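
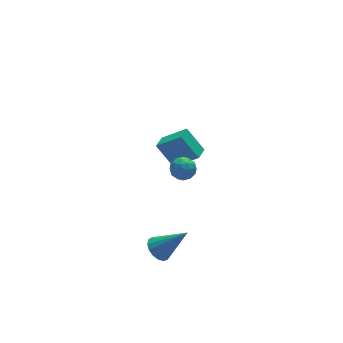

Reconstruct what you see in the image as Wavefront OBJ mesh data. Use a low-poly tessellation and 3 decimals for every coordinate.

v 0.205 -2.55 -4.403
v 0.781 -2.539 -4.867
v 1.415 -3.25 -2.917
v 0.785 -2.218 -4.719
v 0.657 -1.972 -4.499
v 0.424 -1.859 -4.256
v 0.142 -1.904 -4.047
v -0.126 -2.098 -3.92
v -0.318 -2.395 -3.903
v -0.391 -2.727 -4.001
v -0.327 -3.019 -4.191
v -0.141 -3.204 -4.429
v 0.124 -3.239 -4.661
v 0.408 -3.116 -4.835
v 0.645 -2.864 -4.909
v 3.307 2.158 -3.503
v 4.33 1.372 -2.474
v 2.745 3.033 -2.274
v 3.767 2.247 -1.246
v 3.933 2.773 -3.654
v 4.955 1.987 -2.626
v 3.37 3.648 -2.426
v 4.393 2.862 -1.397
v 0.648 -3.218 2.23
v 1.122 -2.845 2.527
v 0.998 -4.095 2.773
v 1.472 -3.722 3.07
v 0.823 -3.627 3.224
v 0.608 -3.085 2.888
v 1.512 -3.855 2.412
v 1.297 -3.313 2.076
v 1.657 -3.239 2.64
v 1.231 -3.097 3.141
v 0.889 -3.843 2.159
v 0.463 -3.701 2.66
v 0.855 -2.955 2.331
v 1.265 -3.985 2.969
v 0.884 -3.929 3.059
v 1.163 -3.71 3.234
v 0.552 -3.096 2.543
v 0.831 -2.876 2.718
v 0.655 -3.336 3.127
v 1.289 -4.064 2.582
v 1.568 -3.844 2.757
v 0.957 -3.23 2.066
v 1.236 -3.011 2.241
v 1.465 -3.604 2.173
v 1.447 -2.967 2.572
v 1.653 -3.482 2.891
v 1.677 -3.56 2.504
v 1.55 -3.242 2.307
v 1.197 -2.884 2.867
v 1.402 -3.399 3.186
v 1.021 -3.343 3.276
v 0.894 -3.025 3.079
v 1.511 -3.115 2.933
v 0.718 -3.541 2.114
v 0.923 -4.056 2.433
v 1.226 -3.915 2.221
v 1.099 -3.597 2.024
v 0.467 -3.458 2.409
v 0.673 -3.973 2.728
v 0.57 -3.698 2.993
v 0.443 -3.38 2.796
v 0.609 -3.825 2.367
f 2 1 4
f 2 4 3
f 4 1 5
f 4 5 3
f 5 1 6
f 5 6 3
f 6 1 7
f 6 7 3
f 7 1 8
f 7 8 3
f 8 1 9
f 8 9 3
f 9 1 10
f 9 10 3
f 10 1 11
f 10 11 3
f 11 1 12
f 11 12 3
f 12 1 13
f 12 13 3
f 13 1 14
f 13 14 3
f 14 1 15
f 14 15 3
f 15 1 2
f 15 2 3
f 17 19 16
f 20 17 16
f 16 19 18
f 18 20 16
f 17 23 19
f 21 17 20
f 21 23 17
f 19 23 18
f 22 20 18
f 18 23 22
f 22 21 20
f 23 21 22
f 24 61 40
f 61 35 64
f 40 64 29
f 61 64 40
f 24 40 36
f 40 29 41
f 36 41 25
f 40 41 36
f 24 36 45
f 36 25 46
f 45 46 31
f 36 46 45
f 24 45 57
f 45 31 60
f 57 60 34
f 45 60 57
f 24 57 61
f 57 34 65
f 61 65 35
f 57 65 61
f 25 41 52
f 41 29 55
f 52 55 33
f 41 55 52
f 29 64 42
f 64 35 63
f 42 63 28
f 64 63 42
f 35 65 62
f 65 34 58
f 62 58 26
f 65 58 62
f 34 60 59
f 60 31 47
f 59 47 30
f 60 47 59
f 31 46 51
f 46 25 48
f 51 48 32
f 46 48 51
f 27 53 39
f 53 33 54
f 39 54 28
f 53 54 39
f 27 39 37
f 39 28 38
f 37 38 26
f 39 38 37
f 27 37 44
f 37 26 43
f 44 43 30
f 37 43 44
f 27 44 49
f 44 30 50
f 49 50 32
f 44 50 49
f 27 49 53
f 49 32 56
f 53 56 33
f 49 56 53
f 28 54 42
f 54 33 55
f 42 55 29
f 54 55 42
f 26 38 62
f 38 28 63
f 62 63 35
f 38 63 62
f 30 43 59
f 43 26 58
f 59 58 34
f 43 58 59
f 32 50 51
f 50 30 47
f 51 47 31
f 50 47 51
f 33 56 52
f 56 32 48
f 52 48 25
f 56 48 52



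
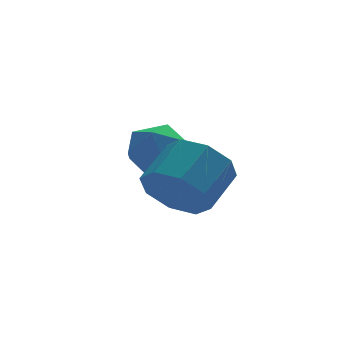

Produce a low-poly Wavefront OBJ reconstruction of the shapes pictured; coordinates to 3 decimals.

v -3.288 -3.477 0.192
v -2.544 -4.059 -0.218
v -1.548 -3.305 0.517
v -2.292 -2.723 0.928
v -2.704 -3.423 -0.655
v -1.708 -2.668 0.081
v -3.207 -2.818 -0.595
v -2.21 -2.063 0.14
v -3.757 -2.599 -0.074
v -2.76 -1.845 0.661
v -4.032 -2.895 0.603
v -3.036 -2.141 1.338
v -3.872 -3.532 1.039
v -2.876 -2.777 1.775
v -3.37 -4.137 0.98
v -2.373 -3.382 1.715
v -2.82 -4.355 0.459
v -1.823 -3.601 1.194
v -3.37 -0.366 1.246
v -2.442 -0.575 1.471
v -3.258 -1.265 -0.051
v -2.33 -1.474 0.174
v -3.057 -1.827 0.724
v -3.126 -1.271 1.526
v -2.574 -0.569 -0.106
v -2.643 -0.013 0.696
v -1.949 -0.7 0.636
v -2.248 -1.477 1.148
v -3.452 -0.363 0.272
v -3.751 -1.14 0.784
f 2 1 5
f 2 5 3
f 3 5 6
f 3 6 4
f 5 1 7
f 5 7 6
f 6 7 8
f 6 8 4
f 7 1 9
f 7 9 8
f 8 9 10
f 8 10 4
f 9 1 11
f 9 11 10
f 10 11 12
f 10 12 4
f 11 1 13
f 11 13 12
f 12 13 14
f 12 14 4
f 13 1 15
f 13 15 14
f 14 15 16
f 14 16 4
f 15 1 17
f 15 17 16
f 16 17 18
f 16 18 4
f 17 1 2
f 17 2 18
f 18 2 3
f 18 3 4
f 19 30 24
f 19 24 20
f 19 20 26
f 19 26 29
f 19 29 30
f 20 24 28
f 24 30 23
f 30 29 21
f 29 26 25
f 26 20 27
f 22 28 23
f 22 23 21
f 22 21 25
f 22 25 27
f 22 27 28
f 23 28 24
f 21 23 30
f 25 21 29
f 27 25 26
f 28 27 20



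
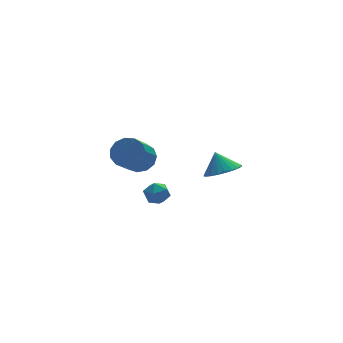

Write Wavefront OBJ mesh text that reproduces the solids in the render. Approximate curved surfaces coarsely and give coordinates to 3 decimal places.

v 1.929 0.901 -2.137
v 2.925 1.065 -2.1
v 1.791 1.499 -1.083
v 2.802 1.383 -2.297
v 2.546 1.628 -2.469
v 2.196 1.763 -2.591
v 1.806 1.766 -2.644
v 1.434 1.637 -2.62
v 1.138 1.397 -2.522
v 0.962 1.081 -2.366
v 0.933 0.737 -2.175
v 1.056 0.419 -1.978
v 1.312 0.174 -1.805
v 1.662 0.039 -1.683
v 2.052 0.036 -1.63
v 2.424 0.165 -1.655
v 2.72 0.405 -1.752
v 2.896 0.721 -1.909
v -1.627 2.141 -3.763
v -1.327 2.381 -3.123
v -1.253 1.019 -3.517
v -0.953 1.259 -2.877
v -1.695 1.242 -2.958
v -1.926 1.936 -3.11
v -0.654 1.464 -3.53
v -0.885 2.158 -3.682
v -0.725 1.963 -2.979
v -1.368 1.826 -2.626
v -1.212 1.574 -4.014
v -1.855 1.437 -3.661
v -3.351 -0.762 1.276
v -2.68 -1.269 1.455
v -3.698 -2.205 2.622
v -4.369 -1.698 2.444
v -2.659 -0.9 1.768
v -3.677 -1.837 2.936
v -2.859 -0.487 1.926
v -3.877 -1.424 3.093
v -3.214 -0.162 1.877
v -4.232 -1.098 3.044
v -3.613 -0.027 1.638
v -4.631 -0.963 2.805
v -3.929 -0.125 1.283
v -4.947 -1.062 2.451
v -4.061 -0.425 0.927
v -5.079 -1.362 2.094
v -3.968 -0.833 0.681
v -4.986 -1.769 1.849
v -3.679 -1.217 0.625
v -4.697 -2.154 1.792
v -3.286 -1.457 0.775
v -4.304 -2.394 1.942
v -2.913 -1.477 1.084
v -3.931 -2.413 2.252
f 2 1 4
f 2 4 3
f 4 1 5
f 4 5 3
f 5 1 6
f 5 6 3
f 6 1 7
f 6 7 3
f 7 1 8
f 7 8 3
f 8 1 9
f 8 9 3
f 9 1 10
f 9 10 3
f 10 1 11
f 10 11 3
f 11 1 12
f 11 12 3
f 12 1 13
f 12 13 3
f 13 1 14
f 13 14 3
f 14 1 15
f 14 15 3
f 15 1 16
f 15 16 3
f 16 1 17
f 16 17 3
f 17 1 18
f 17 18 3
f 18 1 2
f 18 2 3
f 19 30 24
f 19 24 20
f 19 20 26
f 19 26 29
f 19 29 30
f 20 24 28
f 24 30 23
f 30 29 21
f 29 26 25
f 26 20 27
f 22 28 23
f 22 23 21
f 22 21 25
f 22 25 27
f 22 27 28
f 23 28 24
f 21 23 30
f 25 21 29
f 27 25 26
f 28 27 20
f 32 31 35
f 32 35 33
f 33 35 36
f 33 36 34
f 35 31 37
f 35 37 36
f 36 37 38
f 36 38 34
f 37 31 39
f 37 39 38
f 38 39 40
f 38 40 34
f 39 31 41
f 39 41 40
f 40 41 42
f 40 42 34
f 41 31 43
f 41 43 42
f 42 43 44
f 42 44 34
f 43 31 45
f 43 45 44
f 44 45 46
f 44 46 34
f 45 31 47
f 45 47 46
f 46 47 48
f 46 48 34
f 47 31 49
f 47 49 48
f 48 49 50
f 48 50 34
f 49 31 51
f 49 51 50
f 50 51 52
f 50 52 34
f 51 31 53
f 51 53 52
f 52 53 54
f 52 54 34
f 53 31 32
f 53 32 54
f 54 32 33
f 54 33 34



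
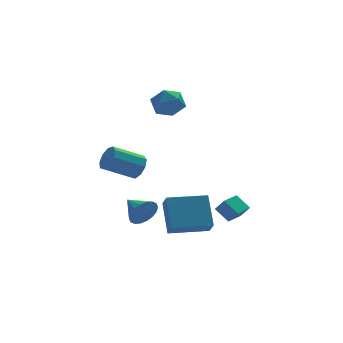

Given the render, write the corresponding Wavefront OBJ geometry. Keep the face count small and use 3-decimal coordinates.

v -0.4 3.792 2.946
v 0.345 4.253 3.123
v 0.395 2.727 2.377
v 1.14 3.188 2.554
v 0.656 2.845 3.223
v 0.165 3.503 3.575
v 0.575 3.477 1.925
v 0.084 4.135 2.277
v 0.947 4.058 2.493
v 0.998 3.668 3.295
v -0.258 3.312 2.205
v -0.207 2.922 3.007
v -2.381 -1.952 -1.525
v -2.002 -2.016 -0.869
v -2.799 -0.828 -1.175
v -1.776 -1.868 -1.073
v -1.67 -1.737 -1.366
v -1.704 -1.649 -1.691
v -1.873 -1.621 -1.983
v -2.142 -1.659 -2.184
v -2.459 -1.754 -2.255
v -2.76 -1.889 -2.181
v -2.986 -2.037 -1.977
v -3.092 -2.168 -1.684
v -3.058 -2.256 -1.359
v -2.889 -2.284 -1.067
v -2.62 -2.246 -0.866
v -2.303 -2.15 -0.795
v 1.935 1.284 -3.339
v 2.234 0.865 -2.675
v 2.722 1.85 -3.336
v 3.021 1.431 -2.672
v 2.379 0.669 -3.928
v 2.678 0.25 -3.264
v 3.166 1.235 -3.925
v 3.465 0.816 -3.261
v -1.889 0.54 0.122
v -1.596 0.262 0.681
v -3.017 0.282 1.437
v -3.311 0.56 0.878
v -1.576 0.733 0.706
v -2.998 0.753 1.462
v -1.703 1.114 0.457
v -3.124 1.134 1.213
v -1.917 1.226 0.052
v -3.339 1.246 0.808
v -2.118 1.017 -0.321
v -3.54 1.037 0.435
v -2.212 0.585 -0.486
v -3.633 0.605 0.27
v -2.155 0.132 -0.367
v -3.576 0.152 0.389
v -1.974 -0.13 -0.019
v -3.395 -0.11 0.737
v -1.753 -0.079 0.395
v -3.174 -0.059 1.151
v -1.311 -2.555 -2.326
v -1.186 -1.368 -1.033
v -1.257 -1.807 -3.018
v -1.131 -0.621 -1.724
v 0.551 -2.719 -2.356
v 0.677 -1.533 -1.062
v 0.606 -1.972 -3.047
v 0.731 -0.785 -1.754
f 1 12 6
f 1 6 2
f 1 2 8
f 1 8 11
f 1 11 12
f 2 6 10
f 6 12 5
f 12 11 3
f 11 8 7
f 8 2 9
f 4 10 5
f 4 5 3
f 4 3 7
f 4 7 9
f 4 9 10
f 5 10 6
f 3 5 12
f 7 3 11
f 9 7 8
f 10 9 2
f 14 13 16
f 14 16 15
f 16 13 17
f 16 17 15
f 17 13 18
f 17 18 15
f 18 13 19
f 18 19 15
f 19 13 20
f 19 20 15
f 20 13 21
f 20 21 15
f 21 13 22
f 21 22 15
f 22 13 23
f 22 23 15
f 23 13 24
f 23 24 15
f 24 13 25
f 24 25 15
f 25 13 26
f 25 26 15
f 26 13 27
f 26 27 15
f 27 13 28
f 27 28 15
f 28 13 14
f 28 14 15
f 30 32 29
f 33 30 29
f 29 32 31
f 31 33 29
f 30 36 32
f 34 30 33
f 34 36 30
f 32 36 31
f 35 33 31
f 31 36 35
f 35 34 33
f 36 34 35
f 38 37 41
f 38 41 39
f 39 41 42
f 39 42 40
f 41 37 43
f 41 43 42
f 42 43 44
f 42 44 40
f 43 37 45
f 43 45 44
f 44 45 46
f 44 46 40
f 45 37 47
f 45 47 46
f 46 47 48
f 46 48 40
f 47 37 49
f 47 49 48
f 48 49 50
f 48 50 40
f 49 37 51
f 49 51 50
f 50 51 52
f 50 52 40
f 51 37 53
f 51 53 52
f 52 53 54
f 52 54 40
f 53 37 55
f 53 55 54
f 54 55 56
f 54 56 40
f 55 37 38
f 55 38 56
f 56 38 39
f 56 39 40
f 58 60 57
f 61 58 57
f 57 60 59
f 59 61 57
f 58 64 60
f 62 58 61
f 62 64 58
f 60 64 59
f 63 61 59
f 59 64 63
f 63 62 61
f 64 62 63



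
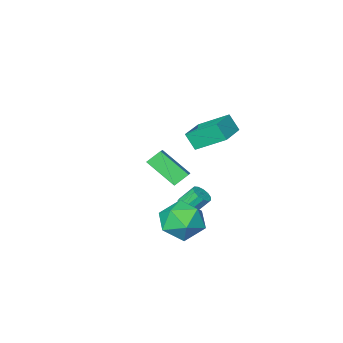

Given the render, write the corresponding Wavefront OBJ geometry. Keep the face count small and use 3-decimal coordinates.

v -2.016 0.496 -2.889
v -1.686 0.282 -2.563
v -2.215 0.65 -1.786
v -2.544 0.864 -2.111
v -1.585 0.545 -2.619
v -2.114 0.914 -1.842
v -1.621 0.792 -2.761
v -2.15 1.161 -1.984
v -1.782 0.946 -2.943
v -2.311 1.314 -2.166
v -2.017 0.956 -3.108
v -2.546 1.325 -2.331
v -2.252 0.82 -3.203
v -2.781 1.189 -2.426
v -2.411 0.581 -3.199
v -2.94 0.95 -2.421
v -2.445 0.315 -3.096
v -2.974 0.684 -2.318
v -2.343 0.106 -2.927
v -2.872 0.475 -2.149
v -2.137 0.021 -2.746
v -2.665 0.39 -1.969
v -1.892 0.087 -2.611
v -2.421 0.455 -1.833
v -1.452 -1.631 -0.956
v -2.075 -1.493 -0.426
v -2.095 -0.445 -2.023
v -2.719 -0.307 -1.493
v -0.821 -0.813 -0.427
v -1.445 -0.675 0.103
v -1.465 0.373 -1.494
v -2.088 0.511 -0.964
v -2.777 3.187 2.821
v -2.579 2.749 3.571
v -1.617 3.974 2.974
v -1.419 3.536 3.723
v -1.961 2.144 1.997
v -1.763 1.706 2.746
v -0.801 2.931 2.149
v -0.603 2.493 2.899
v 0.431 4.181 -1.387
v 1.042 3.355 -1.761
v -1.002 3.145 -1.439
v -0.391 2.319 -1.813
v -0.265 2.67 -0.785
v 0.621 3.311 -0.753
v -0.581 3.189 -2.447
v 0.305 3.83 -2.415
v 0.417 2.742 -2.416
v 0.612 2.421 -1.389
v -0.572 4.079 -1.811
v -0.377 3.758 -0.784
f 2 1 5
f 2 5 3
f 3 5 6
f 3 6 4
f 5 1 7
f 5 7 6
f 6 7 8
f 6 8 4
f 7 1 9
f 7 9 8
f 8 9 10
f 8 10 4
f 9 1 11
f 9 11 10
f 10 11 12
f 10 12 4
f 11 1 13
f 11 13 12
f 12 13 14
f 12 14 4
f 13 1 15
f 13 15 14
f 14 15 16
f 14 16 4
f 15 1 17
f 15 17 16
f 16 17 18
f 16 18 4
f 17 1 19
f 17 19 18
f 18 19 20
f 18 20 4
f 19 1 21
f 19 21 20
f 20 21 22
f 20 22 4
f 21 1 23
f 21 23 22
f 22 23 24
f 22 24 4
f 23 1 2
f 23 2 24
f 24 2 3
f 24 3 4
f 26 28 25
f 29 26 25
f 25 28 27
f 27 29 25
f 26 32 28
f 30 26 29
f 30 32 26
f 28 32 27
f 31 29 27
f 27 32 31
f 31 30 29
f 32 30 31
f 34 36 33
f 37 34 33
f 33 36 35
f 35 37 33
f 34 40 36
f 38 34 37
f 38 40 34
f 36 40 35
f 39 37 35
f 35 40 39
f 39 38 37
f 40 38 39
f 41 52 46
f 41 46 42
f 41 42 48
f 41 48 51
f 41 51 52
f 42 46 50
f 46 52 45
f 52 51 43
f 51 48 47
f 48 42 49
f 44 50 45
f 44 45 43
f 44 43 47
f 44 47 49
f 44 49 50
f 45 50 46
f 43 45 52
f 47 43 51
f 49 47 48
f 50 49 42



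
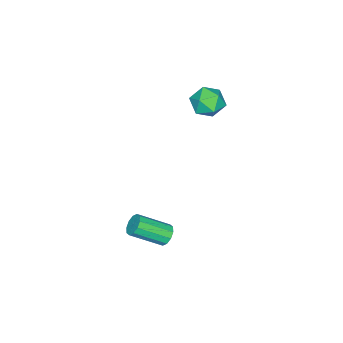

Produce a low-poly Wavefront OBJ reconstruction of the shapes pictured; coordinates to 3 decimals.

v 1.262 -0.175 -3.669
v 1.828 -0.057 -4.064
v 2.923 -1.486 -2.926
v 2.358 -1.605 -2.531
v 1.838 0.218 -3.73
v 2.934 -1.212 -2.592
v 1.629 0.342 -3.372
v 2.724 -1.087 -2.234
v 1.279 0.268 -3.128
v 2.375 -1.161 -1.99
v 0.923 0.026 -3.09
v 2.019 -1.404 -1.953
v 0.697 -0.294 -3.274
v 1.792 -1.723 -2.136
v 0.686 -0.568 -3.608
v 1.782 -1.998 -2.47
v 0.896 -0.693 -3.966
v 1.991 -2.122 -2.828
v 1.245 -0.619 -4.21
v 2.341 -2.048 -3.072
v 1.601 -0.376 -4.247
v 2.697 -1.806 -3.11
v -4.123 0.304 3.751
v -3.518 -0.206 2.996
v -3.922 -1.074 4.844
v -3.317 -1.584 4.089
v -2.928 -0.694 4.591
v -3.052 0.157 3.916
v -4.388 -1.437 3.924
v -4.512 -0.586 3.249
v -3.682 -1.282 3.103
v -2.78 -0.823 3.516
v -4.66 -0.457 4.324
v -3.758 0.002 4.737
f 2 1 5
f 2 5 3
f 3 5 6
f 3 6 4
f 5 1 7
f 5 7 6
f 6 7 8
f 6 8 4
f 7 1 9
f 7 9 8
f 8 9 10
f 8 10 4
f 9 1 11
f 9 11 10
f 10 11 12
f 10 12 4
f 11 1 13
f 11 13 12
f 12 13 14
f 12 14 4
f 13 1 15
f 13 15 14
f 14 15 16
f 14 16 4
f 15 1 17
f 15 17 16
f 16 17 18
f 16 18 4
f 17 1 19
f 17 19 18
f 18 19 20
f 18 20 4
f 19 1 21
f 19 21 20
f 20 21 22
f 20 22 4
f 21 1 2
f 21 2 22
f 22 2 3
f 22 3 4
f 23 34 28
f 23 28 24
f 23 24 30
f 23 30 33
f 23 33 34
f 24 28 32
f 28 34 27
f 34 33 25
f 33 30 29
f 30 24 31
f 26 32 27
f 26 27 25
f 26 25 29
f 26 29 31
f 26 31 32
f 27 32 28
f 25 27 34
f 29 25 33
f 31 29 30
f 32 31 24



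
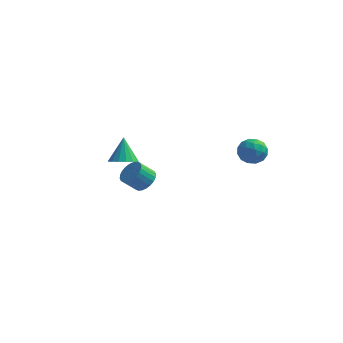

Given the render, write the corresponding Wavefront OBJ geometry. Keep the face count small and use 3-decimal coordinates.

v -1.194 -1.202 -0.315
v -0.695 -1.786 -0.253
v -1.328 -2.242 0.537
v -1.826 -1.658 0.475
v -0.584 -1.592 -0.052
v -1.217 -2.048 0.738
v -0.566 -1.339 0.109
v -1.199 -1.795 0.899
v -0.643 -1.065 0.206
v -1.276 -1.521 0.995
v -0.804 -0.812 0.223
v -1.437 -1.268 1.012
v -1.024 -0.618 0.158
v -1.657 -1.074 0.948
v -1.271 -0.513 0.021
v -1.903 -0.97 0.811
v -1.505 -0.513 -0.167
v -2.138 -0.97 0.623
v -1.692 -0.618 -0.377
v -2.325 -1.074 0.413
v -1.803 -0.812 -0.578
v -2.436 -1.268 0.212
v -1.821 -1.065 -0.739
v -2.454 -1.521 0.051
v -1.744 -1.339 -0.835
v -2.377 -1.795 -0.046
v -1.583 -1.592 -0.852
v -2.216 -2.048 -0.063
v -1.363 -1.786 -0.788
v -1.996 -2.242 0.002
v -1.117 -1.89 -0.651
v -1.749 -2.347 0.139
v -0.882 -1.89 -0.463
v -1.515 -2.347 0.327
v -3.649 2.07 -1.18
v -3.248 1.451 -0.757
v -3.911 2.87 0.24
v -2.952 1.714 -0.851
v -2.815 2.058 -1.019
v -2.869 2.405 -1.225
v -3.102 2.675 -1.42
v -3.461 2.807 -1.56
v -3.862 2.77 -1.613
v -4.215 2.573 -1.567
v -4.439 2.261 -1.432
v -4.481 1.905 -1.239
v -4.333 1.587 -1.033
v -4.028 1.38 -0.861
v -3.637 1.331 -0.761
v 3.076 3.17 0.711
v 3.949 3.154 0.579
v 3.091 1.766 0.981
v 3.964 1.75 0.849
v 3.632 2.161 1.557
v 3.622 3.028 1.39
v 3.418 1.892 0.17
v 3.408 2.759 0.003
v 4.16 2.364 0.245
v 4.293 2.53 1.102
v 2.747 2.39 0.458
v 2.88 2.556 1.315
v 3.511 3.285 0.622
v 3.529 1.635 0.938
v 3.334 1.876 1.355
v 3.847 1.867 1.277
v 3.319 3.211 1.098
v 3.832 3.202 1.021
v 3.646 2.618 1.595
v 3.208 1.718 0.539
v 3.721 1.709 0.462
v 3.193 3.053 0.283
v 3.706 3.044 0.205
v 3.394 2.302 -0.035
v 4.148 2.811 0.347
v 4.157 1.987 0.506
v 3.836 2.07 0.107
v 3.83 2.58 0.009
v 4.226 2.909 0.851
v 4.235 2.084 1.01
v 4.04 2.325 1.426
v 4.034 2.835 1.328
v 4.35 2.445 0.654
v 2.805 2.836 0.55
v 2.814 2.011 0.709
v 3.006 2.085 0.232
v 3 2.595 0.134
v 2.883 2.933 1.054
v 2.892 2.109 1.213
v 3.21 2.34 1.551
v 3.204 2.85 1.453
v 2.69 2.475 0.906
f 2 1 5
f 2 5 3
f 3 5 6
f 3 6 4
f 5 1 7
f 5 7 6
f 6 7 8
f 6 8 4
f 7 1 9
f 7 9 8
f 8 9 10
f 8 10 4
f 9 1 11
f 9 11 10
f 10 11 12
f 10 12 4
f 11 1 13
f 11 13 12
f 12 13 14
f 12 14 4
f 13 1 15
f 13 15 14
f 14 15 16
f 14 16 4
f 15 1 17
f 15 17 16
f 16 17 18
f 16 18 4
f 17 1 19
f 17 19 18
f 18 19 20
f 18 20 4
f 19 1 21
f 19 21 20
f 20 21 22
f 20 22 4
f 21 1 23
f 21 23 22
f 22 23 24
f 22 24 4
f 23 1 25
f 23 25 24
f 24 25 26
f 24 26 4
f 25 1 27
f 25 27 26
f 26 27 28
f 26 28 4
f 27 1 29
f 27 29 28
f 28 29 30
f 28 30 4
f 29 1 31
f 29 31 30
f 30 31 32
f 30 32 4
f 31 1 33
f 31 33 32
f 32 33 34
f 32 34 4
f 33 1 2
f 33 2 34
f 34 2 3
f 34 3 4
f 36 35 38
f 36 38 37
f 38 35 39
f 38 39 37
f 39 35 40
f 39 40 37
f 40 35 41
f 40 41 37
f 41 35 42
f 41 42 37
f 42 35 43
f 42 43 37
f 43 35 44
f 43 44 37
f 44 35 45
f 44 45 37
f 45 35 46
f 45 46 37
f 46 35 47
f 46 47 37
f 47 35 48
f 47 48 37
f 48 35 49
f 48 49 37
f 49 35 36
f 49 36 37
f 50 87 66
f 87 61 90
f 66 90 55
f 87 90 66
f 50 66 62
f 66 55 67
f 62 67 51
f 66 67 62
f 50 62 71
f 62 51 72
f 71 72 57
f 62 72 71
f 50 71 83
f 71 57 86
f 83 86 60
f 71 86 83
f 50 83 87
f 83 60 91
f 87 91 61
f 83 91 87
f 51 67 78
f 67 55 81
f 78 81 59
f 67 81 78
f 55 90 68
f 90 61 89
f 68 89 54
f 90 89 68
f 61 91 88
f 91 60 84
f 88 84 52
f 91 84 88
f 60 86 85
f 86 57 73
f 85 73 56
f 86 73 85
f 57 72 77
f 72 51 74
f 77 74 58
f 72 74 77
f 53 79 65
f 79 59 80
f 65 80 54
f 79 80 65
f 53 65 63
f 65 54 64
f 63 64 52
f 65 64 63
f 53 63 70
f 63 52 69
f 70 69 56
f 63 69 70
f 53 70 75
f 70 56 76
f 75 76 58
f 70 76 75
f 53 75 79
f 75 58 82
f 79 82 59
f 75 82 79
f 54 80 68
f 80 59 81
f 68 81 55
f 80 81 68
f 52 64 88
f 64 54 89
f 88 89 61
f 64 89 88
f 56 69 85
f 69 52 84
f 85 84 60
f 69 84 85
f 58 76 77
f 76 56 73
f 77 73 57
f 76 73 77
f 59 82 78
f 82 58 74
f 78 74 51
f 82 74 78



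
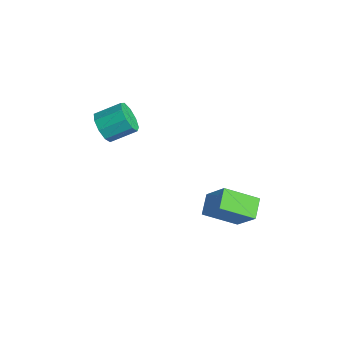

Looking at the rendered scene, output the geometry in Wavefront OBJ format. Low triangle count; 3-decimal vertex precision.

v -3.719 -3.581 1.19
v -3.074 -4.082 1.731
v -2.636 -2.721 2.471
v -3.281 -2.219 1.93
v -2.783 -3.869 1.166
v -2.345 -2.508 1.906
v -2.929 -3.521 0.613
v -2.491 -2.16 1.353
v -3.446 -3.201 0.329
v -3.008 -1.839 1.069
v -4.09 -3.058 0.448
v -3.652 -1.697 1.188
v -4.56 -3.16 0.915
v -4.122 -1.799 1.655
v -4.637 -3.459 1.51
v -4.199 -2.098 2.25
v -4.285 -3.815 1.955
v -3.847 -2.453 2.695
v -3.667 -4.061 2.043
v -3.229 -2.7 2.783
v 1.122 0.058 -1.814
v 2.372 0.416 -0.229
v 1.871 1.738 -2.785
v 3.121 2.097 -1.2
v 2.019 -0.657 -2.36
v 3.269 -0.298 -0.775
v 2.768 1.024 -3.331
v 4.018 1.382 -1.746
f 2 1 5
f 2 5 3
f 3 5 6
f 3 6 4
f 5 1 7
f 5 7 6
f 6 7 8
f 6 8 4
f 7 1 9
f 7 9 8
f 8 9 10
f 8 10 4
f 9 1 11
f 9 11 10
f 10 11 12
f 10 12 4
f 11 1 13
f 11 13 12
f 12 13 14
f 12 14 4
f 13 1 15
f 13 15 14
f 14 15 16
f 14 16 4
f 15 1 17
f 15 17 16
f 16 17 18
f 16 18 4
f 17 1 19
f 17 19 18
f 18 19 20
f 18 20 4
f 19 1 2
f 19 2 20
f 20 2 3
f 20 3 4
f 22 24 21
f 25 22 21
f 21 24 23
f 23 25 21
f 22 28 24
f 26 22 25
f 26 28 22
f 24 28 23
f 27 25 23
f 23 28 27
f 27 26 25
f 28 26 27



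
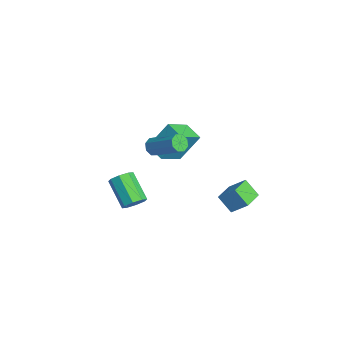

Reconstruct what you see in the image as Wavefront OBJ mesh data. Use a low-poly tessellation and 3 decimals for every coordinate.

v 0.794 -2.978 -0.605
v 1.26 -3.17 -0.133
v -0.089 -3.574 1.036
v -0.554 -3.382 0.565
v 1.137 -2.658 -0.099
v -0.212 -3.061 1.071
v 0.813 -2.333 -0.36
v -0.536 -2.737 0.809
v 0.478 -2.386 -0.765
v -0.871 -2.79 0.404
v 0.329 -2.786 -1.076
v -1.02 -3.19 0.093
v 0.452 -3.299 -1.111
v -0.897 -3.702 0.059
v 0.776 -3.623 -0.849
v -0.573 -4.027 0.32
v 1.111 -3.57 -0.444
v -0.238 -3.974 0.725
v -1.434 -1.459 1.934
v -1.095 -1.928 1.971
v 0.253 -0.871 3.023
v -0.086 -0.401 2.986
v -1.007 -1.683 1.612
v 0.341 -0.625 2.663
v -1.169 -1.306 1.441
v 0.179 -0.249 2.493
v -1.486 -1.019 1.559
v -0.138 0.038 2.611
v -1.773 -0.989 1.897
v -0.425 0.068 2.949
v -1.861 -1.235 2.257
v -0.513 -0.177 3.308
v -1.699 -1.611 2.427
v -0.351 -0.554 3.479
v -1.382 -1.898 2.309
v -0.034 -0.841 3.361
v 3.139 0.731 0.975
v 3.65 1.433 1.744
v 2.144 1.575 0.865
v 2.655 2.278 1.634
v 3.685 1.262 0.126
v 4.196 1.965 0.895
v 2.69 2.107 0.016
v 3.201 2.809 0.785
v -4.328 -0.049 -0.298
v -4.262 1.026 1.28
v -3.265 0.408 -0.654
v -3.2 1.483 0.924
v -3.54 -1.263 0.496
v -3.475 -0.188 2.074
v -2.478 -0.806 0.14
v -2.412 0.269 1.718
f 2 1 5
f 2 5 3
f 3 5 6
f 3 6 4
f 5 1 7
f 5 7 6
f 6 7 8
f 6 8 4
f 7 1 9
f 7 9 8
f 8 9 10
f 8 10 4
f 9 1 11
f 9 11 10
f 10 11 12
f 10 12 4
f 11 1 13
f 11 13 12
f 12 13 14
f 12 14 4
f 13 1 15
f 13 15 14
f 14 15 16
f 14 16 4
f 15 1 17
f 15 17 16
f 16 17 18
f 16 18 4
f 17 1 2
f 17 2 18
f 18 2 3
f 18 3 4
f 20 19 23
f 20 23 21
f 21 23 24
f 21 24 22
f 23 19 25
f 23 25 24
f 24 25 26
f 24 26 22
f 25 19 27
f 25 27 26
f 26 27 28
f 26 28 22
f 27 19 29
f 27 29 28
f 28 29 30
f 28 30 22
f 29 19 31
f 29 31 30
f 30 31 32
f 30 32 22
f 31 19 33
f 31 33 32
f 32 33 34
f 32 34 22
f 33 19 35
f 33 35 34
f 34 35 36
f 34 36 22
f 35 19 20
f 35 20 36
f 36 20 21
f 36 21 22
f 38 40 37
f 41 38 37
f 37 40 39
f 39 41 37
f 38 44 40
f 42 38 41
f 42 44 38
f 40 44 39
f 43 41 39
f 39 44 43
f 43 42 41
f 44 42 43
f 46 48 45
f 49 46 45
f 45 48 47
f 47 49 45
f 46 52 48
f 50 46 49
f 50 52 46
f 48 52 47
f 51 49 47
f 47 52 51
f 51 50 49
f 52 50 51



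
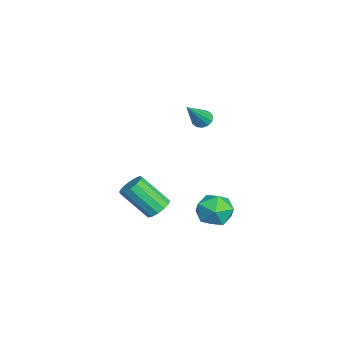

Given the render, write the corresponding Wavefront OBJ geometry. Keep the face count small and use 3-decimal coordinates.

v 0.439 0.944 -4.285
v 1.177 1.749 -4.448
v 1.603 0.091 -3.232
v 2.341 0.896 -3.395
v 1.428 1.094 -2.805
v 0.709 1.621 -3.457
v 2.071 0.219 -4.223
v 1.352 0.746 -4.875
v 2.185 1.301 -4.41
v 1.788 1.842 -3.533
v 0.992 -0.002 -4.147
v 0.595 0.539 -3.27
v 2.83 -1.837 -2.765
v 3.389 -1.564 -2.383
v 3.028 -2.909 -0.892
v 2.47 -3.183 -1.275
v 3.056 -1.35 -2.271
v 2.695 -2.695 -0.78
v 2.651 -1.291 -2.316
v 2.29 -2.636 -0.825
v 2.303 -1.406 -2.503
v 1.943 -2.751 -1.012
v 2.123 -1.657 -2.774
v 1.762 -3.002 -1.283
v 2.167 -1.966 -3.042
v 1.807 -3.311 -1.551
v 2.422 -2.234 -3.222
v 2.061 -3.579 -1.731
v 2.806 -2.376 -3.257
v 2.446 -3.721 -1.767
v 3.198 -2.347 -3.136
v 2.838 -3.692 -1.646
v 3.474 -2.156 -2.897
v 3.113 -3.501 -1.407
v 3.545 -1.864 -2.617
v 3.184 -3.209 -1.126
v -4.309 0.472 -0.642
v -3.983 0.975 -0.628
v -3.071 -0.372 0.942
v -4.236 1.019 -0.408
v -4.511 0.889 -0.262
v -4.723 0.626 -0.236
v -4.803 0.315 -0.34
v -4.726 0.053 -0.539
v -4.517 -0.076 -0.771
v -4.241 -0.031 -0.962
v -3.987 0.173 -1.052
v -3.836 0.473 -1.011
v -3.834 0.772 -0.853
f 1 12 6
f 1 6 2
f 1 2 8
f 1 8 11
f 1 11 12
f 2 6 10
f 6 12 5
f 12 11 3
f 11 8 7
f 8 2 9
f 4 10 5
f 4 5 3
f 4 3 7
f 4 7 9
f 4 9 10
f 5 10 6
f 3 5 12
f 7 3 11
f 9 7 8
f 10 9 2
f 14 13 17
f 14 17 15
f 15 17 18
f 15 18 16
f 17 13 19
f 17 19 18
f 18 19 20
f 18 20 16
f 19 13 21
f 19 21 20
f 20 21 22
f 20 22 16
f 21 13 23
f 21 23 22
f 22 23 24
f 22 24 16
f 23 13 25
f 23 25 24
f 24 25 26
f 24 26 16
f 25 13 27
f 25 27 26
f 26 27 28
f 26 28 16
f 27 13 29
f 27 29 28
f 28 29 30
f 28 30 16
f 29 13 31
f 29 31 30
f 30 31 32
f 30 32 16
f 31 13 33
f 31 33 32
f 32 33 34
f 32 34 16
f 33 13 35
f 33 35 34
f 34 35 36
f 34 36 16
f 35 13 14
f 35 14 36
f 36 14 15
f 36 15 16
f 38 37 40
f 38 40 39
f 40 37 41
f 40 41 39
f 41 37 42
f 41 42 39
f 42 37 43
f 42 43 39
f 43 37 44
f 43 44 39
f 44 37 45
f 44 45 39
f 45 37 46
f 45 46 39
f 46 37 47
f 46 47 39
f 47 37 48
f 47 48 39
f 48 37 49
f 48 49 39
f 49 37 38
f 49 38 39



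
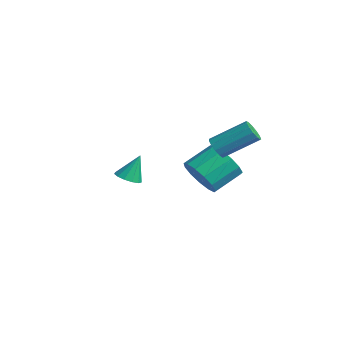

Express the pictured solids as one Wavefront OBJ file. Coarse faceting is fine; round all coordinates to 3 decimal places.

v -1.123 1.178 -2.978
v -0.706 0.704 -2.139
v -0.719 2.069 -1.363
v -1.137 2.542 -2.202
v -0.251 0.895 -2.466
v -0.264 2.26 -1.69
v -0.074 1.175 -2.956
v -0.087 2.54 -2.18
v -0.229 1.456 -3.453
v -0.242 2.821 -2.677
v -0.669 1.649 -3.799
v -0.682 3.013 -3.023
v -1.253 1.692 -3.884
v -1.266 3.057 -3.108
v -1.795 1.572 -3.682
v -1.808 2.936 -2.906
v -2.125 1.326 -3.256
v -2.138 2.691 -2.48
v -2.137 1.034 -2.742
v -2.15 2.399 -1.966
v -1.826 0.787 -2.303
v -1.839 2.152 -1.527
v -1.293 0.664 -2.078
v -1.306 2.029 -1.302
v 1.013 -3.503 -0.79
v 1.438 -3.9 -0.608
v 1.047 -2.937 0.37
v 1.607 -3.633 -0.743
v 1.587 -3.325 -0.893
v 1.385 -3.073 -1.01
v 1.065 -2.957 -1.057
v 0.728 -3.015 -1.019
v 0.482 -3.227 -0.908
v 0.404 -3.527 -0.759
v 0.52 -3.82 -0.62
v 0.792 -4.011 -0.535
v 1.134 -4.041 -0.53
v 0.143 1.24 -0.64
v 0.692 1.062 -0.764
v 1.385 2.481 0.255
v 0.837 2.66 0.38
v 0.606 1.275 -1.004
v 1.3 2.695 0.016
v 0.374 1.478 -1.128
v 1.067 2.898 -0.109
v 0.068 1.605 -1.097
v 0.762 3.025 -0.078
v -0.213 1.617 -0.921
v 0.48 3.036 0.098
v -0.382 1.508 -0.656
v 0.311 2.928 0.363
v -0.384 1.315 -0.385
v 0.31 2.735 0.634
v -0.218 1.098 -0.196
v 0.475 2.518 0.824
v 0.062 0.926 -0.147
v 0.755 2.346 0.872
v 0.368 0.854 -0.255
v 1.062 2.273 0.765
v 0.603 0.904 -0.485
v 1.296 2.324 0.535
f 2 1 5
f 2 5 3
f 3 5 6
f 3 6 4
f 5 1 7
f 5 7 6
f 6 7 8
f 6 8 4
f 7 1 9
f 7 9 8
f 8 9 10
f 8 10 4
f 9 1 11
f 9 11 10
f 10 11 12
f 10 12 4
f 11 1 13
f 11 13 12
f 12 13 14
f 12 14 4
f 13 1 15
f 13 15 14
f 14 15 16
f 14 16 4
f 15 1 17
f 15 17 16
f 16 17 18
f 16 18 4
f 17 1 19
f 17 19 18
f 18 19 20
f 18 20 4
f 19 1 21
f 19 21 20
f 20 21 22
f 20 22 4
f 21 1 23
f 21 23 22
f 22 23 24
f 22 24 4
f 23 1 2
f 23 2 24
f 24 2 3
f 24 3 4
f 26 25 28
f 26 28 27
f 28 25 29
f 28 29 27
f 29 25 30
f 29 30 27
f 30 25 31
f 30 31 27
f 31 25 32
f 31 32 27
f 32 25 33
f 32 33 27
f 33 25 34
f 33 34 27
f 34 25 35
f 34 35 27
f 35 25 36
f 35 36 27
f 36 25 37
f 36 37 27
f 37 25 26
f 37 26 27
f 39 38 42
f 39 42 40
f 40 42 43
f 40 43 41
f 42 38 44
f 42 44 43
f 43 44 45
f 43 45 41
f 44 38 46
f 44 46 45
f 45 46 47
f 45 47 41
f 46 38 48
f 46 48 47
f 47 48 49
f 47 49 41
f 48 38 50
f 48 50 49
f 49 50 51
f 49 51 41
f 50 38 52
f 50 52 51
f 51 52 53
f 51 53 41
f 52 38 54
f 52 54 53
f 53 54 55
f 53 55 41
f 54 38 56
f 54 56 55
f 55 56 57
f 55 57 41
f 56 38 58
f 56 58 57
f 57 58 59
f 57 59 41
f 58 38 60
f 58 60 59
f 59 60 61
f 59 61 41
f 60 38 39
f 60 39 61
f 61 39 40
f 61 40 41



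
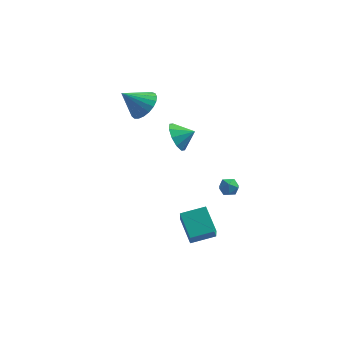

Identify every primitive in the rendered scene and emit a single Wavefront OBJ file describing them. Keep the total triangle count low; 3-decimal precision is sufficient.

v 1.369 1.758 -2.004
v 1.948 1.578 -2.177
v 1.072 0.782 -1.983
v 1.651 0.602 -2.156
v 1.555 0.847 -1.583
v 1.739 1.451 -1.596
v 1.281 0.909 -2.564
v 1.465 1.513 -2.577
v 1.894 1.053 -2.523
v 2.063 1.015 -1.917
v 0.957 1.345 -2.243
v 1.126 1.307 -1.637
v -3.373 2.257 2.942
v -2.884 2.777 3.642
v -4.487 1.803 4.058
v -3.149 3.061 3.493
v -3.453 3.205 3.248
v -3.743 3.186 2.951
v -3.969 3.006 2.652
v -4.092 2.696 2.403
v -4.091 2.311 2.248
v -3.966 1.916 2.212
v -3.738 1.58 2.303
v -3.448 1.361 2.504
v -3.144 1.297 2.781
v -2.88 1.399 3.086
v -2.702 1.649 3.366
v -2.639 2.004 3.572
v -2.704 2.403 3.67
v -1.564 2.261 0.68
v -1.092 2.033 -0.148
v -0.636 2.439 1.16
v -1.204 2.629 -0.154
v -1.453 3.083 0.159
v -1.745 3.224 0.671
v -1.967 2.996 1.187
v -2.036 2.488 1.509
v -1.924 1.893 1.514
v -1.675 1.438 1.201
v -1.383 1.297 0.689
v -1.161 1.525 0.174
v 0.179 -2.292 -3.754
v -0.635 -1.125 -2.843
v 0.026 -1.578 -4.805
v -0.789 -0.411 -3.894
v 1.429 -1.629 -3.486
v 0.614 -0.462 -2.575
v 1.275 -0.915 -4.537
v 0.461 0.252 -3.626
f 1 12 6
f 1 6 2
f 1 2 8
f 1 8 11
f 1 11 12
f 2 6 10
f 6 12 5
f 12 11 3
f 11 8 7
f 8 2 9
f 4 10 5
f 4 5 3
f 4 3 7
f 4 7 9
f 4 9 10
f 5 10 6
f 3 5 12
f 7 3 11
f 9 7 8
f 10 9 2
f 14 13 16
f 14 16 15
f 16 13 17
f 16 17 15
f 17 13 18
f 17 18 15
f 18 13 19
f 18 19 15
f 19 13 20
f 19 20 15
f 20 13 21
f 20 21 15
f 21 13 22
f 21 22 15
f 22 13 23
f 22 23 15
f 23 13 24
f 23 24 15
f 24 13 25
f 24 25 15
f 25 13 26
f 25 26 15
f 26 13 27
f 26 27 15
f 27 13 28
f 27 28 15
f 28 13 29
f 28 29 15
f 29 13 14
f 29 14 15
f 31 30 33
f 31 33 32
f 33 30 34
f 33 34 32
f 34 30 35
f 34 35 32
f 35 30 36
f 35 36 32
f 36 30 37
f 36 37 32
f 37 30 38
f 37 38 32
f 38 30 39
f 38 39 32
f 39 30 40
f 39 40 32
f 40 30 41
f 40 41 32
f 41 30 31
f 41 31 32
f 43 45 42
f 46 43 42
f 42 45 44
f 44 46 42
f 43 49 45
f 47 43 46
f 47 49 43
f 45 49 44
f 48 46 44
f 44 49 48
f 48 47 46
f 49 47 48



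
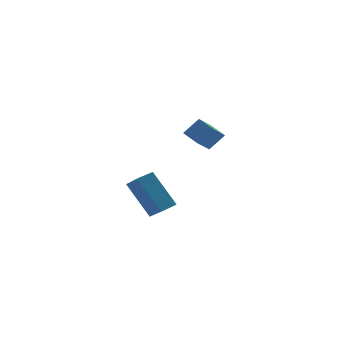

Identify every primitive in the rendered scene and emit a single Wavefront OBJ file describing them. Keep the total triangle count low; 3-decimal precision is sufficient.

v -1.714 4.718 -1.945
v -1.48 3.672 -1.193
v -0.895 5.039 -1.753
v -0.661 3.993 -1
v -0.899 3.667 -3.66
v -0.665 2.621 -2.907
v -0.08 3.988 -3.467
v 0.154 2.942 -2.715
v -0.055 -1.032 2.616
v 0.647 -1.013 3.355
v -0.485 -0.332 3.006
v 0.217 -0.313 3.746
v 0.743 -0.107 1.834
v 1.445 -0.088 2.574
v 0.313 0.593 2.225
v 1.015 0.612 2.964
f 2 4 1
f 5 2 1
f 1 4 3
f 3 5 1
f 2 8 4
f 6 2 5
f 6 8 2
f 4 8 3
f 7 5 3
f 3 8 7
f 7 6 5
f 8 6 7
f 10 12 9
f 13 10 9
f 9 12 11
f 11 13 9
f 10 16 12
f 14 10 13
f 14 16 10
f 12 16 11
f 15 13 11
f 11 16 15
f 15 14 13
f 16 14 15



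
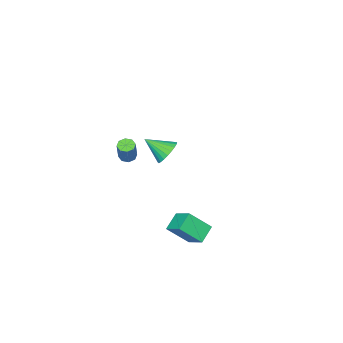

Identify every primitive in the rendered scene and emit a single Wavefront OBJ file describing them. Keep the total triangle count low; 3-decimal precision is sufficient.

v 1.591 3.887 -2.736
v 0.578 3.661 -2.114
v 1.774 5.06 -2.012
v 0.761 4.834 -1.39
v 2.499 3.026 -1.57
v 1.486 2.8 -0.948
v 2.682 4.199 -0.846
v 1.669 3.973 -0.224
v 1.396 -1.057 1.966
v 1.797 -1.399 1.919
v 2.286 -1.006 3.227
v 1.884 -0.663 3.274
v 1.889 -1.032 1.774
v 2.378 -0.638 3.082
v 1.692 -0.679 1.742
v 2.18 -0.285 3.049
v 1.321 -0.547 1.841
v 1.81 -0.154 3.148
v 0.994 -0.714 2.013
v 1.483 -0.321 3.321
v 0.902 -1.082 2.158
v 1.391 -0.688 3.466
v 1.1 -1.435 2.191
v 1.588 -1.041 3.498
v 1.47 -1.566 2.092
v 1.959 -1.173 3.399
v -4.048 -3.24 -1.565
v -3.18 -2.939 -1.808
v -3.352 -4.48 -0.615
v -3.243 -2.74 -1.502
v -3.428 -2.616 -1.206
v -3.708 -2.588 -0.964
v -4.04 -2.659 -0.814
v -4.372 -2.819 -0.779
v -4.656 -3.042 -0.863
v -4.846 -3.296 -1.054
v -4.916 -3.541 -1.323
v -4.853 -3.741 -1.629
v -4.667 -3.864 -1.925
v -4.387 -3.893 -2.167
v -4.056 -3.822 -2.317
v -3.723 -3.662 -2.352
v -3.44 -3.438 -2.268
v -3.249 -3.185 -2.077
f 2 4 1
f 5 2 1
f 1 4 3
f 3 5 1
f 2 8 4
f 6 2 5
f 6 8 2
f 4 8 3
f 7 5 3
f 3 8 7
f 7 6 5
f 8 6 7
f 10 9 13
f 10 13 11
f 11 13 14
f 11 14 12
f 13 9 15
f 13 15 14
f 14 15 16
f 14 16 12
f 15 9 17
f 15 17 16
f 16 17 18
f 16 18 12
f 17 9 19
f 17 19 18
f 18 19 20
f 18 20 12
f 19 9 21
f 19 21 20
f 20 21 22
f 20 22 12
f 21 9 23
f 21 23 22
f 22 23 24
f 22 24 12
f 23 9 25
f 23 25 24
f 24 25 26
f 24 26 12
f 25 9 10
f 25 10 26
f 26 10 11
f 26 11 12
f 28 27 30
f 28 30 29
f 30 27 31
f 30 31 29
f 31 27 32
f 31 32 29
f 32 27 33
f 32 33 29
f 33 27 34
f 33 34 29
f 34 27 35
f 34 35 29
f 35 27 36
f 35 36 29
f 36 27 37
f 36 37 29
f 37 27 38
f 37 38 29
f 38 27 39
f 38 39 29
f 39 27 40
f 39 40 29
f 40 27 41
f 40 41 29
f 41 27 42
f 41 42 29
f 42 27 43
f 42 43 29
f 43 27 44
f 43 44 29
f 44 27 28
f 44 28 29



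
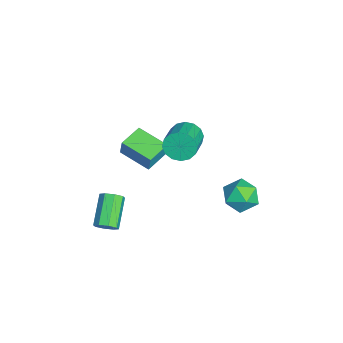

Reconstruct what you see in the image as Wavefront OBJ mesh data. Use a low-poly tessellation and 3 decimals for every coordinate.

v 2.912 -3.446 -2.552
v 3.316 -3.309 -2.01
v 1.711 -2.957 -0.905
v 1.308 -3.094 -1.448
v 3.212 -2.879 -2.298
v 1.607 -2.527 -1.193
v 2.932 -2.781 -2.735
v 1.328 -2.429 -1.63
v 2.641 -3.072 -3.065
v 1.036 -2.721 -1.96
v 2.509 -3.583 -3.095
v 0.904 -3.231 -1.99
v 2.613 -4.013 -2.807
v 1.008 -3.661 -1.702
v 2.892 -4.111 -2.37
v 1.288 -3.759 -1.265
v 3.184 -3.819 -2.04
v 1.579 -3.468 -0.935
v 0.804 4.567 -1.512
v 1.733 3.997 -1.83
v -0.213 3.543 -2.65
v 0.716 2.973 -2.968
v 0.304 2.846 -1.918
v 0.932 3.478 -1.215
v 0.588 4.062 -3.265
v 1.216 4.694 -2.562
v 1.6 3.685 -2.914
v 1.424 2.933 -2.081
v 0.096 4.607 -2.399
v -0.08 3.855 -1.566
v 0.945 0.831 3.285
v 1.186 0.425 2.496
v 2.835 0.023 3.205
v 2.595 0.429 3.995
v 1.318 0.879 2.446
v 2.968 0.478 3.155
v 1.35 1.321 2.621
v 3 0.92 3.33
v 1.274 1.632 2.974
v 2.924 1.23 3.683
v 1.11 1.727 3.41
v 2.759 1.326 4.12
v 0.901 1.583 3.813
v 2.551 1.181 4.523
v 0.705 1.237 4.075
v 2.354 0.835 4.784
v 0.572 0.782 4.125
v 2.222 0.381 4.834
v 0.54 0.34 3.95
v 2.19 -0.061 4.659
v 0.616 0.03 3.597
v 2.266 -0.372 4.306
v 0.781 -0.066 3.16
v 2.43 -0.467 3.87
v 0.989 0.079 2.757
v 2.639 -0.323 3.467
v 0.012 -2.628 1.086
v 0.289 -2.525 2.167
v -1.105 -1.709 1.285
v -0.828 -1.606 2.365
v 1.148 -1.154 0.655
v 1.425 -1.051 1.735
v 0.031 -0.235 0.853
v 0.308 -0.132 1.934
f 2 1 5
f 2 5 3
f 3 5 6
f 3 6 4
f 5 1 7
f 5 7 6
f 6 7 8
f 6 8 4
f 7 1 9
f 7 9 8
f 8 9 10
f 8 10 4
f 9 1 11
f 9 11 10
f 10 11 12
f 10 12 4
f 11 1 13
f 11 13 12
f 12 13 14
f 12 14 4
f 13 1 15
f 13 15 14
f 14 15 16
f 14 16 4
f 15 1 17
f 15 17 16
f 16 17 18
f 16 18 4
f 17 1 2
f 17 2 18
f 18 2 3
f 18 3 4
f 19 30 24
f 19 24 20
f 19 20 26
f 19 26 29
f 19 29 30
f 20 24 28
f 24 30 23
f 30 29 21
f 29 26 25
f 26 20 27
f 22 28 23
f 22 23 21
f 22 21 25
f 22 25 27
f 22 27 28
f 23 28 24
f 21 23 30
f 25 21 29
f 27 25 26
f 28 27 20
f 32 31 35
f 32 35 33
f 33 35 36
f 33 36 34
f 35 31 37
f 35 37 36
f 36 37 38
f 36 38 34
f 37 31 39
f 37 39 38
f 38 39 40
f 38 40 34
f 39 31 41
f 39 41 40
f 40 41 42
f 40 42 34
f 41 31 43
f 41 43 42
f 42 43 44
f 42 44 34
f 43 31 45
f 43 45 44
f 44 45 46
f 44 46 34
f 45 31 47
f 45 47 46
f 46 47 48
f 46 48 34
f 47 31 49
f 47 49 48
f 48 49 50
f 48 50 34
f 49 31 51
f 49 51 50
f 50 51 52
f 50 52 34
f 51 31 53
f 51 53 52
f 52 53 54
f 52 54 34
f 53 31 55
f 53 55 54
f 54 55 56
f 54 56 34
f 55 31 32
f 55 32 56
f 56 32 33
f 56 33 34
f 58 60 57
f 61 58 57
f 57 60 59
f 59 61 57
f 58 64 60
f 62 58 61
f 62 64 58
f 60 64 59
f 63 61 59
f 59 64 63
f 63 62 61
f 64 62 63



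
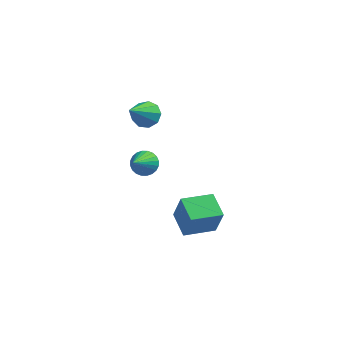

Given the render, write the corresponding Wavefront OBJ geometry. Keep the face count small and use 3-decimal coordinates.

v -3.167 -1.484 -0.897
v -2.887 -1.119 -0.438
v -3.313 -2.796 0.237
v -3.132 -1.062 -0.404
v -3.382 -1.069 -0.445
v -3.6 -1.14 -0.554
v -3.751 -1.263 -0.716
v -3.814 -1.42 -0.906
v -3.778 -1.586 -1.094
v -3.649 -1.737 -1.252
v -3.447 -1.849 -1.356
v -3.202 -1.906 -1.39
v -2.952 -1.898 -1.349
v -2.735 -1.828 -1.239
v -2.583 -1.705 -1.077
v -2.52 -1.548 -0.888
v -2.556 -1.382 -0.7
v -2.685 -1.231 -0.542
v -3.382 -0.312 1.399
v -2.952 0.002 1.854
v -3.778 -1.628 2.681
v -3.395 0.179 1.899
v -3.832 0.126 1.71
v -4.058 -0.132 1.375
v -3.969 -0.473 1.052
v -3.604 -0.739 0.891
v -3.136 -0.805 0.968
v -2.783 -0.64 1.246
v -2.711 -0.321 1.596
v -1.826 -1.745 -3.957
v -1.439 -1.962 -2.566
v -0.605 -0.845 -4.157
v -0.218 -1.062 -2.766
v -1.122 -2.778 -4.314
v -0.735 -2.995 -2.923
v 0.099 -1.878 -4.514
v 0.486 -2.095 -3.123
f 2 1 4
f 2 4 3
f 4 1 5
f 4 5 3
f 5 1 6
f 5 6 3
f 6 1 7
f 6 7 3
f 7 1 8
f 7 8 3
f 8 1 9
f 8 9 3
f 9 1 10
f 9 10 3
f 10 1 11
f 10 11 3
f 11 1 12
f 11 12 3
f 12 1 13
f 12 13 3
f 13 1 14
f 13 14 3
f 14 1 15
f 14 15 3
f 15 1 16
f 15 16 3
f 16 1 17
f 16 17 3
f 17 1 18
f 17 18 3
f 18 1 2
f 18 2 3
f 20 19 22
f 20 22 21
f 22 19 23
f 22 23 21
f 23 19 24
f 23 24 21
f 24 19 25
f 24 25 21
f 25 19 26
f 25 26 21
f 26 19 27
f 26 27 21
f 27 19 28
f 27 28 21
f 28 19 29
f 28 29 21
f 29 19 20
f 29 20 21
f 31 33 30
f 34 31 30
f 30 33 32
f 32 34 30
f 31 37 33
f 35 31 34
f 35 37 31
f 33 37 32
f 36 34 32
f 32 37 36
f 36 35 34
f 37 35 36



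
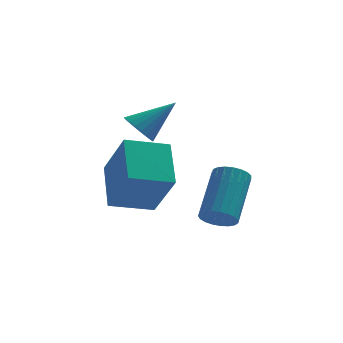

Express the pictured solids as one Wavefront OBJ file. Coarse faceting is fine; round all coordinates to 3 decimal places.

v -1.09 0.461 -0.188
v -0.63 0.585 -0.482
v -0.21 1.864 0.713
v -0.67 1.739 1.008
v -0.789 0.726 -0.578
v -0.369 2.005 0.617
v -0.999 0.822 -0.606
v -0.579 2.1 0.589
v -1.226 0.855 -0.562
v -0.805 2.133 0.633
v -1.428 0.82 -0.453
v -1.008 2.098 0.742
v -1.573 0.722 -0.298
v -1.152 2.001 0.897
v -1.634 0.58 -0.124
v -1.213 1.859 1.071
v -1.6 0.417 0.039
v -1.18 1.696 1.234
v -1.479 0.261 0.163
v -1.059 1.54 1.358
v -1.291 0.14 0.226
v -0.87 1.419 1.421
v -1.067 0.075 0.217
v -0.647 1.353 1.413
v -0.848 0.076 0.139
v -0.428 1.354 1.334
v -0.67 0.143 0.004
v -0.25 1.422 1.2
v -0.566 0.266 -0.164
v -0.145 1.545 1.032
v -0.551 0.422 -0.336
v -0.131 1.701 0.859
v -3.253 3.428 2.175
v -2.839 3.197 1.791
v -2.187 3.792 3.105
v -2.854 3.438 1.714
v -2.938 3.677 1.716
v -3.076 3.874 1.798
v -3.245 3.993 1.945
v -3.415 4.015 2.132
v -3.557 3.935 2.326
v -3.647 3.768 2.495
v -3.668 3.542 2.608
v -3.618 3.296 2.646
v -3.505 3.073 2.603
v -3.348 2.912 2.486
v -3.174 2.84 2.315
v -3.015 2.869 2.121
v -2.896 2.996 1.935
v -4.14 3.037 -0.676
v -4.27 4.433 0.32
v -2.81 3.386 -0.991
v -2.94 4.782 0.006
v -3.54 2.058 0.774
v -3.67 3.454 1.771
v -2.21 2.407 0.46
v -2.34 3.803 1.456
f 2 1 5
f 2 5 3
f 3 5 6
f 3 6 4
f 5 1 7
f 5 7 6
f 6 7 8
f 6 8 4
f 7 1 9
f 7 9 8
f 8 9 10
f 8 10 4
f 9 1 11
f 9 11 10
f 10 11 12
f 10 12 4
f 11 1 13
f 11 13 12
f 12 13 14
f 12 14 4
f 13 1 15
f 13 15 14
f 14 15 16
f 14 16 4
f 15 1 17
f 15 17 16
f 16 17 18
f 16 18 4
f 17 1 19
f 17 19 18
f 18 19 20
f 18 20 4
f 19 1 21
f 19 21 20
f 20 21 22
f 20 22 4
f 21 1 23
f 21 23 22
f 22 23 24
f 22 24 4
f 23 1 25
f 23 25 24
f 24 25 26
f 24 26 4
f 25 1 27
f 25 27 26
f 26 27 28
f 26 28 4
f 27 1 29
f 27 29 28
f 28 29 30
f 28 30 4
f 29 1 31
f 29 31 30
f 30 31 32
f 30 32 4
f 31 1 2
f 31 2 32
f 32 2 3
f 32 3 4
f 34 33 36
f 34 36 35
f 36 33 37
f 36 37 35
f 37 33 38
f 37 38 35
f 38 33 39
f 38 39 35
f 39 33 40
f 39 40 35
f 40 33 41
f 40 41 35
f 41 33 42
f 41 42 35
f 42 33 43
f 42 43 35
f 43 33 44
f 43 44 35
f 44 33 45
f 44 45 35
f 45 33 46
f 45 46 35
f 46 33 47
f 46 47 35
f 47 33 48
f 47 48 35
f 48 33 49
f 48 49 35
f 49 33 34
f 49 34 35
f 51 53 50
f 54 51 50
f 50 53 52
f 52 54 50
f 51 57 53
f 55 51 54
f 55 57 51
f 53 57 52
f 56 54 52
f 52 57 56
f 56 55 54
f 57 55 56



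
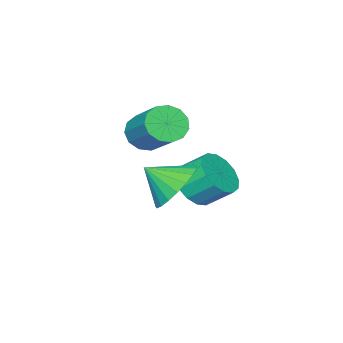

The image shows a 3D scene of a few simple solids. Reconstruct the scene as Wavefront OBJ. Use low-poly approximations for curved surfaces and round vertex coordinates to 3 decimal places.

v 1.01 -0.824 1.764
v 1.75 -0.907 1.533
v 2.231 0.5 2.565
v 1.49 0.584 2.796
v 1.561 -0.632 1.246
v 2.042 0.775 2.278
v 1.197 -0.418 1.124
v 1.677 0.989 2.156
v 0.773 -0.333 1.205
v 1.254 1.074 2.237
v 0.425 -0.404 1.464
v 0.906 1.003 2.496
v 0.262 -0.607 1.817
v 0.743 0.8 2.85
v 0.337 -0.88 2.154
v 0.817 0.527 3.186
v 0.625 -1.134 2.367
v 1.106 0.273 3.399
v 1.035 -1.29 2.388
v 1.516 0.117 3.42
v 1.438 -1.298 2.212
v 1.918 0.109 3.244
v 1.704 -1.155 1.893
v 2.185 0.252 2.925
v 0.268 0.596 -0.5
v 0.989 0.426 0.046
v 0.612 1.274 0.807
v -0.108 1.444 0.26
v 1.139 0.763 -0.255
v 0.762 1.611 0.506
v 1.056 1.055 -0.622
v 0.68 1.903 0.139
v 0.762 1.224 -0.956
v 0.386 2.072 -0.195
v 0.336 1.225 -1.168
v -0.041 2.073 -0.407
v -0.108 1.058 -1.201
v -0.485 1.906 -0.441
v -0.452 0.766 -1.047
v -0.829 1.614 -0.286
v -0.602 0.429 -0.746
v -0.979 1.277 0.015
v -0.52 0.137 -0.379
v -0.896 0.985 0.382
v -0.226 -0.032 -0.045
v -0.602 0.816 0.716
v 0.201 -0.033 0.167
v -0.176 0.815 0.928
v 0.645 0.134 0.201
v 0.268 0.982 0.961
v 3.448 2.887 1.509
v 3.983 2.523 0.694
v 4.012 2.053 2.251
v 4.245 2.833 0.843
v 4.369 3.152 1.107
v 4.335 3.426 1.44
v 4.146 3.606 1.785
v 3.838 3.661 2.083
v 3.461 3.583 2.281
v 3.083 3.384 2.346
v 2.767 3.1 2.266
v 2.57 2.778 2.055
v 2.524 2.475 1.75
v 2.638 2.243 1.403
v 2.892 2.123 1.074
v 3.242 2.134 0.821
v 3.628 2.276 0.687
f 2 1 5
f 2 5 3
f 3 5 6
f 3 6 4
f 5 1 7
f 5 7 6
f 6 7 8
f 6 8 4
f 7 1 9
f 7 9 8
f 8 9 10
f 8 10 4
f 9 1 11
f 9 11 10
f 10 11 12
f 10 12 4
f 11 1 13
f 11 13 12
f 12 13 14
f 12 14 4
f 13 1 15
f 13 15 14
f 14 15 16
f 14 16 4
f 15 1 17
f 15 17 16
f 16 17 18
f 16 18 4
f 17 1 19
f 17 19 18
f 18 19 20
f 18 20 4
f 19 1 21
f 19 21 20
f 20 21 22
f 20 22 4
f 21 1 23
f 21 23 22
f 22 23 24
f 22 24 4
f 23 1 2
f 23 2 24
f 24 2 3
f 24 3 4
f 26 25 29
f 26 29 27
f 27 29 30
f 27 30 28
f 29 25 31
f 29 31 30
f 30 31 32
f 30 32 28
f 31 25 33
f 31 33 32
f 32 33 34
f 32 34 28
f 33 25 35
f 33 35 34
f 34 35 36
f 34 36 28
f 35 25 37
f 35 37 36
f 36 37 38
f 36 38 28
f 37 25 39
f 37 39 38
f 38 39 40
f 38 40 28
f 39 25 41
f 39 41 40
f 40 41 42
f 40 42 28
f 41 25 43
f 41 43 42
f 42 43 44
f 42 44 28
f 43 25 45
f 43 45 44
f 44 45 46
f 44 46 28
f 45 25 47
f 45 47 46
f 46 47 48
f 46 48 28
f 47 25 49
f 47 49 48
f 48 49 50
f 48 50 28
f 49 25 26
f 49 26 50
f 50 26 27
f 50 27 28
f 52 51 54
f 52 54 53
f 54 51 55
f 54 55 53
f 55 51 56
f 55 56 53
f 56 51 57
f 56 57 53
f 57 51 58
f 57 58 53
f 58 51 59
f 58 59 53
f 59 51 60
f 59 60 53
f 60 51 61
f 60 61 53
f 61 51 62
f 61 62 53
f 62 51 63
f 62 63 53
f 63 51 64
f 63 64 53
f 64 51 65
f 64 65 53
f 65 51 66
f 65 66 53
f 66 51 67
f 66 67 53
f 67 51 52
f 67 52 53



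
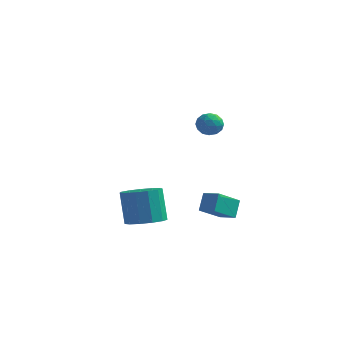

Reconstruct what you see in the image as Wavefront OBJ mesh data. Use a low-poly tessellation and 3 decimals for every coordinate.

v 2.556 2.155 2.001
v 3.105 1.777 2.092
v 1.995 1.503 2.668
v 2.544 1.125 2.759
v 2.52 1.749 3.01
v 2.866 2.152 2.598
v 2.234 1.128 2.162
v 2.58 1.531 1.75
v 2.906 1.142 2.192
v 3.083 1.526 2.716
v 2.017 1.754 2.044
v 2.194 2.138 2.568
v 2.879 2.024 1.988
v 2.221 1.256 2.772
v 2.206 1.623 2.92
v 2.529 1.401 2.973
v 2.739 2.244 2.285
v 3.062 2.022 2.339
v 2.718 2.005 2.878
v 2.038 1.258 2.421
v 2.361 1.036 2.475
v 2.571 1.879 1.787
v 2.894 1.657 1.84
v 2.382 1.275 1.882
v 3.085 1.428 2.1
v 2.756 1.045 2.492
v 2.573 1.047 2.142
v 2.777 1.284 1.899
v 3.189 1.654 2.408
v 2.86 1.27 2.8
v 2.846 1.637 2.948
v 3.049 1.874 2.705
v 3.072 1.28 2.467
v 2.24 2.01 1.96
v 1.911 1.626 2.352
v 2.051 1.406 2.055
v 2.254 1.643 1.812
v 2.344 2.235 2.268
v 2.015 1.852 2.66
v 2.323 1.996 2.861
v 2.527 2.233 2.618
v 2.028 2 2.293
v 1.864 1.915 -3.21
v 1.768 2.499 -2.343
v 2.281 3.165 -4.006
v 2.185 3.749 -3.139
v 2.755 1.751 -3.001
v 2.659 2.335 -2.134
v 3.172 3.001 -3.797
v 3.076 3.585 -2.93
v -0.725 1.554 -4.338
v -0.006 0.934 -4.024
v -0.477 1.286 -2.249
v -1.195 1.906 -2.562
v 0.23 1.444 -4.062
v -0.24 1.796 -2.287
v 0.163 1.989 -4.188
v -0.307 2.341 -2.413
v -0.186 2.396 -4.362
v -0.656 2.748 -2.586
v -0.706 2.536 -4.527
v -1.176 2.888 -2.752
v -1.232 2.364 -4.633
v -1.703 2.716 -2.857
v -1.597 1.935 -4.644
v -2.068 2.287 -2.869
v -1.685 1.385 -4.559
v -2.156 1.737 -2.784
v -1.468 0.889 -4.403
v -1.939 1.241 -2.628
v -1.015 0.604 -4.226
v -1.486 0.956 -2.451
v -0.47 0.62 -4.085
v -0.941 0.972 -2.31
f 1 38 17
f 38 12 41
f 17 41 6
f 38 41 17
f 1 17 13
f 17 6 18
f 13 18 2
f 17 18 13
f 1 13 22
f 13 2 23
f 22 23 8
f 13 23 22
f 1 22 34
f 22 8 37
f 34 37 11
f 22 37 34
f 1 34 38
f 34 11 42
f 38 42 12
f 34 42 38
f 2 18 29
f 18 6 32
f 29 32 10
f 18 32 29
f 6 41 19
f 41 12 40
f 19 40 5
f 41 40 19
f 12 42 39
f 42 11 35
f 39 35 3
f 42 35 39
f 11 37 36
f 37 8 24
f 36 24 7
f 37 24 36
f 8 23 28
f 23 2 25
f 28 25 9
f 23 25 28
f 4 30 16
f 30 10 31
f 16 31 5
f 30 31 16
f 4 16 14
f 16 5 15
f 14 15 3
f 16 15 14
f 4 14 21
f 14 3 20
f 21 20 7
f 14 20 21
f 4 21 26
f 21 7 27
f 26 27 9
f 21 27 26
f 4 26 30
f 26 9 33
f 30 33 10
f 26 33 30
f 5 31 19
f 31 10 32
f 19 32 6
f 31 32 19
f 3 15 39
f 15 5 40
f 39 40 12
f 15 40 39
f 7 20 36
f 20 3 35
f 36 35 11
f 20 35 36
f 9 27 28
f 27 7 24
f 28 24 8
f 27 24 28
f 10 33 29
f 33 9 25
f 29 25 2
f 33 25 29
f 44 46 43
f 47 44 43
f 43 46 45
f 45 47 43
f 44 50 46
f 48 44 47
f 48 50 44
f 46 50 45
f 49 47 45
f 45 50 49
f 49 48 47
f 50 48 49
f 52 51 55
f 52 55 53
f 53 55 56
f 53 56 54
f 55 51 57
f 55 57 56
f 56 57 58
f 56 58 54
f 57 51 59
f 57 59 58
f 58 59 60
f 58 60 54
f 59 51 61
f 59 61 60
f 60 61 62
f 60 62 54
f 61 51 63
f 61 63 62
f 62 63 64
f 62 64 54
f 63 51 65
f 63 65 64
f 64 65 66
f 64 66 54
f 65 51 67
f 65 67 66
f 66 67 68
f 66 68 54
f 67 51 69
f 67 69 68
f 68 69 70
f 68 70 54
f 69 51 71
f 69 71 70
f 70 71 72
f 70 72 54
f 71 51 73
f 71 73 72
f 72 73 74
f 72 74 54
f 73 51 52
f 73 52 74
f 74 52 53
f 74 53 54



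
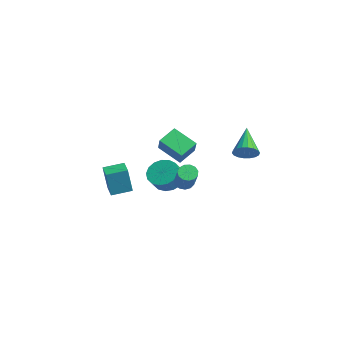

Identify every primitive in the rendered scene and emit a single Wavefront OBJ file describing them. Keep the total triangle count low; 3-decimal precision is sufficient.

v -4.6 1.82 -0.962
v -4.925 2.99 -0.372
v -3.213 2.611 -1.77
v -3.537 3.781 -1.18
v -3.683 1.459 0.26
v -4.007 2.629 0.85
v -2.295 2.25 -0.548
v -2.62 3.42 0.042
v -4.151 -1.834 -3.28
v -4.116 -2.159 -1.358
v -3.837 -0.539 -3.067
v -3.802 -0.864 -1.145
v -3.198 -2.056 -3.335
v -3.163 -2.381 -1.413
v -2.884 -0.761 -3.122
v -2.849 -1.086 -1.2
v 4.4 2.892 3.153
v 4.903 3.116 3.719
v 2.86 3.788 4.167
v 4.913 3.387 3.494
v 4.82 3.559 3.202
v 4.645 3.6 2.9
v 4.421 3.5 2.648
v 4.193 3.28 2.496
v 4.006 2.983 2.474
v 3.897 2.668 2.587
v 3.887 2.398 2.811
v 3.98 2.225 3.103
v 4.155 2.185 3.405
v 4.379 2.285 3.657
v 4.607 2.505 3.809
v 4.794 2.802 3.831
v -3.585 2.01 -3.213
v -2.749 2.653 -3.103
v -2.42 2.073 -2.217
v -3.255 1.43 -2.327
v -3.111 2.875 -2.824
v -2.781 2.294 -1.937
v -3.581 2.898 -2.634
v -3.251 2.318 -1.747
v -4.051 2.718 -2.577
v -3.721 2.137 -1.69
v -4.415 2.376 -2.665
v -4.085 1.795 -1.778
v -4.589 1.95 -2.879
v -4.259 1.369 -1.993
v -4.533 1.538 -3.17
v -4.203 0.957 -2.283
v -4.259 1.234 -3.471
v -3.93 0.654 -2.584
v -3.831 1.108 -3.712
v -3.502 0.528 -2.825
v -3.347 1.189 -3.84
v -3.017 0.608 -2.953
v -2.917 1.458 -3.823
v -2.587 0.877 -2.937
v -2.64 1.853 -3.668
v -2.31 1.273 -2.781
v -2.58 2.285 -3.408
v -2.25 1.704 -2.521
v 2.018 0.208 0.188
v 2.49 0.37 -0.145
v 3.773 -0.066 1.459
v 3.302 -0.228 1.792
v 2.386 0.649 0.014
v 3.669 0.213 1.618
v 2.165 0.788 0.229
v 3.448 0.352 1.833
v 1.897 0.743 0.43
v 3.18 0.307 2.035
v 1.668 0.528 0.555
v 2.951 0.092 2.159
v 1.55 0.211 0.563
v 2.833 -0.225 2.167
v 1.581 -0.106 0.452
v 2.864 -0.543 2.056
v 1.751 -0.324 0.257
v 3.034 -0.761 1.861
v 2.005 -0.373 0.04
v 3.289 -0.809 1.645
v 2.264 -0.238 -0.13
v 3.547 -0.674 1.474
v 2.445 0.039 -0.199
v 3.728 -0.397 1.405
f 2 4 1
f 5 2 1
f 1 4 3
f 3 5 1
f 2 8 4
f 6 2 5
f 6 8 2
f 4 8 3
f 7 5 3
f 3 8 7
f 7 6 5
f 8 6 7
f 10 12 9
f 13 10 9
f 9 12 11
f 11 13 9
f 10 16 12
f 14 10 13
f 14 16 10
f 12 16 11
f 15 13 11
f 11 16 15
f 15 14 13
f 16 14 15
f 18 17 20
f 18 20 19
f 20 17 21
f 20 21 19
f 21 17 22
f 21 22 19
f 22 17 23
f 22 23 19
f 23 17 24
f 23 24 19
f 24 17 25
f 24 25 19
f 25 17 26
f 25 26 19
f 26 17 27
f 26 27 19
f 27 17 28
f 27 28 19
f 28 17 29
f 28 29 19
f 29 17 30
f 29 30 19
f 30 17 31
f 30 31 19
f 31 17 32
f 31 32 19
f 32 17 18
f 32 18 19
f 34 33 37
f 34 37 35
f 35 37 38
f 35 38 36
f 37 33 39
f 37 39 38
f 38 39 40
f 38 40 36
f 39 33 41
f 39 41 40
f 40 41 42
f 40 42 36
f 41 33 43
f 41 43 42
f 42 43 44
f 42 44 36
f 43 33 45
f 43 45 44
f 44 45 46
f 44 46 36
f 45 33 47
f 45 47 46
f 46 47 48
f 46 48 36
f 47 33 49
f 47 49 48
f 48 49 50
f 48 50 36
f 49 33 51
f 49 51 50
f 50 51 52
f 50 52 36
f 51 33 53
f 51 53 52
f 52 53 54
f 52 54 36
f 53 33 55
f 53 55 54
f 54 55 56
f 54 56 36
f 55 33 57
f 55 57 56
f 56 57 58
f 56 58 36
f 57 33 59
f 57 59 58
f 58 59 60
f 58 60 36
f 59 33 34
f 59 34 60
f 60 34 35
f 60 35 36
f 62 61 65
f 62 65 63
f 63 65 66
f 63 66 64
f 65 61 67
f 65 67 66
f 66 67 68
f 66 68 64
f 67 61 69
f 67 69 68
f 68 69 70
f 68 70 64
f 69 61 71
f 69 71 70
f 70 71 72
f 70 72 64
f 71 61 73
f 71 73 72
f 72 73 74
f 72 74 64
f 73 61 75
f 73 75 74
f 74 75 76
f 74 76 64
f 75 61 77
f 75 77 76
f 76 77 78
f 76 78 64
f 77 61 79
f 77 79 78
f 78 79 80
f 78 80 64
f 79 61 81
f 79 81 80
f 80 81 82
f 80 82 64
f 81 61 83
f 81 83 82
f 82 83 84
f 82 84 64
f 83 61 62
f 83 62 84
f 84 62 63
f 84 63 64



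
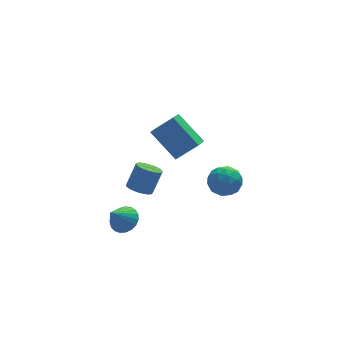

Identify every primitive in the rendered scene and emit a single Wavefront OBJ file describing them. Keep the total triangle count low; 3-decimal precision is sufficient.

v 1.981 2.751 -1.688
v 1.108 4.131 -0.336
v 0.86 3.071 -2.739
v -0.013 4.451 -1.387
v 2.553 3.489 -2.073
v 1.68 4.869 -0.721
v 1.432 3.809 -3.124
v 0.559 5.189 -1.772
v -2.976 -2.485 0.459
v -2.534 -2.977 0.357
v -1.921 -2.668 1.519
v -2.364 -2.175 1.621
v -2.409 -2.761 0.233
v -1.796 -2.452 1.396
v -2.382 -2.497 0.149
v -1.77 -2.187 1.311
v -2.458 -2.23 0.118
v -1.846 -1.921 1.281
v -2.624 -2.008 0.146
v -2.011 -1.699 1.309
v -2.85 -1.868 0.228
v -2.238 -1.559 1.391
v -3.099 -1.835 0.35
v -2.486 -1.526 1.513
v -3.326 -1.914 0.491
v -2.713 -1.605 1.654
v -3.492 -2.092 0.626
v -2.88 -1.782 1.789
v -3.57 -2.337 0.732
v -2.957 -2.028 1.895
v -3.545 -2.608 0.791
v -2.932 -2.299 1.954
v -3.421 -2.858 0.793
v -2.809 -2.549 1.955
v -3.221 -3.043 0.736
v -2.608 -2.734 1.899
v -2.978 -3.132 0.632
v -2.365 -2.823 1.794
v -2.735 -3.109 0.498
v -2.122 -2.799 1.66
v 2.985 2.26 -4.243
v 3.485 2.098 -3.419
v 2.375 0.802 -4.161
v 2.875 0.64 -3.337
v 2.134 1.277 -3.341
v 2.511 2.178 -3.392
v 3.349 0.722 -4.188
v 3.726 1.623 -4.239
v 3.71 1.147 -3.385
v 2.959 1.49 -2.861
v 2.901 1.41 -4.719
v 2.15 1.753 -4.195
v 3.288 2.307 -3.838
v 2.572 0.593 -3.742
v 2.136 0.968 -3.744
v 2.43 0.872 -3.26
v 2.716 2.354 -3.823
v 3.01 2.259 -3.338
v 2.216 1.777 -3.292
v 2.85 0.641 -4.242
v 3.144 0.546 -3.757
v 3.43 2.028 -4.32
v 3.724 1.932 -3.836
v 3.644 1.123 -4.288
v 3.715 1.653 -3.334
v 3.357 0.796 -3.285
v 3.635 0.844 -3.786
v 3.856 1.373 -3.816
v 3.273 1.854 -3.026
v 2.915 0.998 -2.978
v 2.479 1.372 -2.98
v 2.701 1.902 -3.01
v 3.406 1.296 -3.006
v 2.945 1.902 -4.602
v 2.587 1.046 -4.554
v 3.159 0.998 -4.57
v 3.381 1.528 -4.6
v 2.503 2.104 -4.295
v 2.145 1.247 -4.246
v 2.004 1.527 -3.764
v 2.225 2.056 -3.794
v 2.454 1.604 -4.574
v -2.744 0.63 -4.513
v -2.106 0.717 -4.004
v -3.576 0.27 -3.407
v -2.241 1.031 -4.004
v -2.463 1.275 -4.092
v -2.733 1.407 -4.252
v -3.005 1.405 -4.458
v -3.232 1.269 -4.673
v -3.374 1.022 -4.86
v -3.408 0.708 -4.988
v -3.326 0.38 -5.033
v -3.144 0.095 -4.988
v -2.893 -0.098 -4.861
v -2.616 -0.164 -4.674
v -2.361 -0.094 -4.459
v -2.172 0.102 -4.253
v -2.082 0.389 -4.092
f 2 4 1
f 5 2 1
f 1 4 3
f 3 5 1
f 2 8 4
f 6 2 5
f 6 8 2
f 4 8 3
f 7 5 3
f 3 8 7
f 7 6 5
f 8 6 7
f 10 9 13
f 10 13 11
f 11 13 14
f 11 14 12
f 13 9 15
f 13 15 14
f 14 15 16
f 14 16 12
f 15 9 17
f 15 17 16
f 16 17 18
f 16 18 12
f 17 9 19
f 17 19 18
f 18 19 20
f 18 20 12
f 19 9 21
f 19 21 20
f 20 21 22
f 20 22 12
f 21 9 23
f 21 23 22
f 22 23 24
f 22 24 12
f 23 9 25
f 23 25 24
f 24 25 26
f 24 26 12
f 25 9 27
f 25 27 26
f 26 27 28
f 26 28 12
f 27 9 29
f 27 29 28
f 28 29 30
f 28 30 12
f 29 9 31
f 29 31 30
f 30 31 32
f 30 32 12
f 31 9 33
f 31 33 32
f 32 33 34
f 32 34 12
f 33 9 35
f 33 35 34
f 34 35 36
f 34 36 12
f 35 9 37
f 35 37 36
f 36 37 38
f 36 38 12
f 37 9 39
f 37 39 38
f 38 39 40
f 38 40 12
f 39 9 10
f 39 10 40
f 40 10 11
f 40 11 12
f 41 78 57
f 78 52 81
f 57 81 46
f 78 81 57
f 41 57 53
f 57 46 58
f 53 58 42
f 57 58 53
f 41 53 62
f 53 42 63
f 62 63 48
f 53 63 62
f 41 62 74
f 62 48 77
f 74 77 51
f 62 77 74
f 41 74 78
f 74 51 82
f 78 82 52
f 74 82 78
f 42 58 69
f 58 46 72
f 69 72 50
f 58 72 69
f 46 81 59
f 81 52 80
f 59 80 45
f 81 80 59
f 52 82 79
f 82 51 75
f 79 75 43
f 82 75 79
f 51 77 76
f 77 48 64
f 76 64 47
f 77 64 76
f 48 63 68
f 63 42 65
f 68 65 49
f 63 65 68
f 44 70 56
f 70 50 71
f 56 71 45
f 70 71 56
f 44 56 54
f 56 45 55
f 54 55 43
f 56 55 54
f 44 54 61
f 54 43 60
f 61 60 47
f 54 60 61
f 44 61 66
f 61 47 67
f 66 67 49
f 61 67 66
f 44 66 70
f 66 49 73
f 70 73 50
f 66 73 70
f 45 71 59
f 71 50 72
f 59 72 46
f 71 72 59
f 43 55 79
f 55 45 80
f 79 80 52
f 55 80 79
f 47 60 76
f 60 43 75
f 76 75 51
f 60 75 76
f 49 67 68
f 67 47 64
f 68 64 48
f 67 64 68
f 50 73 69
f 73 49 65
f 69 65 42
f 73 65 69
f 84 83 86
f 84 86 85
f 86 83 87
f 86 87 85
f 87 83 88
f 87 88 85
f 88 83 89
f 88 89 85
f 89 83 90
f 89 90 85
f 90 83 91
f 90 91 85
f 91 83 92
f 91 92 85
f 92 83 93
f 92 93 85
f 93 83 94
f 93 94 85
f 94 83 95
f 94 95 85
f 95 83 96
f 95 96 85
f 96 83 97
f 96 97 85
f 97 83 98
f 97 98 85
f 98 83 99
f 98 99 85
f 99 83 84
f 99 84 85



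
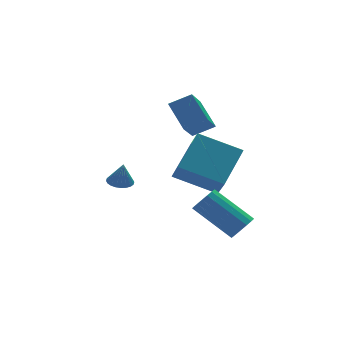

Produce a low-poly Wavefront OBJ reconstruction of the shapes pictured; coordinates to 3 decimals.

v 3.144 -3.155 -0.737
v 3.567 -2.655 -0.878
v 2.419 -1.325 0.395
v 1.996 -1.825 0.537
v 3.341 -2.632 -1.105
v 2.194 -1.301 0.168
v 3.071 -2.729 -1.248
v 1.923 -1.398 0.025
v 2.817 -2.923 -1.274
v 1.67 -1.592 -0
v 2.638 -3.171 -1.176
v 1.491 -1.84 0.097
v 2.575 -3.415 -0.978
v 1.428 -2.084 0.295
v 2.642 -3.6 -0.724
v 1.495 -2.269 0.549
v 2.824 -3.682 -0.474
v 1.677 -2.352 0.799
v 3.08 -3.645 -0.283
v 1.932 -2.314 0.99
v 3.349 -3.495 -0.197
v 2.202 -2.164 1.076
v 3.572 -3.267 -0.234
v 2.425 -1.936 1.039
v 3.697 -3.014 -0.386
v 2.549 -1.683 0.887
v 3.695 -2.793 -0.619
v 2.547 -1.462 0.655
v -1.594 -1.786 2.302
v -1.038 -1.733 2.261
v -1.506 -1.934 3.318
v -1.098 -1.526 2.297
v -1.234 -1.358 2.333
v -1.424 -1.256 2.365
v -1.641 -1.234 2.387
v -1.85 -1.297 2.396
v -2.02 -1.433 2.391
v -2.126 -1.624 2.372
v -2.15 -1.839 2.343
v -2.09 -2.046 2.308
v -1.955 -2.213 2.271
v -1.764 -2.316 2.24
v -1.548 -2.338 2.218
v -1.339 -2.275 2.209
v -1.168 -2.138 2.214
v -1.063 -1.948 2.232
v 3.3 -0.327 -0.219
v 3.169 -1.276 0.843
v 1.698 0.79 0.581
v 1.567 -0.159 1.643
v 4.673 0.799 0.957
v 4.542 -0.15 2.019
v 3.071 1.916 1.757
v 2.94 0.967 2.819
v 2.793 1.158 2.61
v 1.875 -0.054 3.749
v 2.575 2.273 3.621
v 1.657 1.06 4.76
v 3.743 0.9 3.1
v 2.825 -0.313 4.239
v 3.525 2.014 4.111
v 2.607 0.802 5.25
f 2 1 5
f 2 5 3
f 3 5 6
f 3 6 4
f 5 1 7
f 5 7 6
f 6 7 8
f 6 8 4
f 7 1 9
f 7 9 8
f 8 9 10
f 8 10 4
f 9 1 11
f 9 11 10
f 10 11 12
f 10 12 4
f 11 1 13
f 11 13 12
f 12 13 14
f 12 14 4
f 13 1 15
f 13 15 14
f 14 15 16
f 14 16 4
f 15 1 17
f 15 17 16
f 16 17 18
f 16 18 4
f 17 1 19
f 17 19 18
f 18 19 20
f 18 20 4
f 19 1 21
f 19 21 20
f 20 21 22
f 20 22 4
f 21 1 23
f 21 23 22
f 22 23 24
f 22 24 4
f 23 1 25
f 23 25 24
f 24 25 26
f 24 26 4
f 25 1 27
f 25 27 26
f 26 27 28
f 26 28 4
f 27 1 2
f 27 2 28
f 28 2 3
f 28 3 4
f 30 29 32
f 30 32 31
f 32 29 33
f 32 33 31
f 33 29 34
f 33 34 31
f 34 29 35
f 34 35 31
f 35 29 36
f 35 36 31
f 36 29 37
f 36 37 31
f 37 29 38
f 37 38 31
f 38 29 39
f 38 39 31
f 39 29 40
f 39 40 31
f 40 29 41
f 40 41 31
f 41 29 42
f 41 42 31
f 42 29 43
f 42 43 31
f 43 29 44
f 43 44 31
f 44 29 45
f 44 45 31
f 45 29 46
f 45 46 31
f 46 29 30
f 46 30 31
f 48 50 47
f 51 48 47
f 47 50 49
f 49 51 47
f 48 54 50
f 52 48 51
f 52 54 48
f 50 54 49
f 53 51 49
f 49 54 53
f 53 52 51
f 54 52 53
f 56 58 55
f 59 56 55
f 55 58 57
f 57 59 55
f 56 62 58
f 60 56 59
f 60 62 56
f 58 62 57
f 61 59 57
f 57 62 61
f 61 60 59
f 62 60 61

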